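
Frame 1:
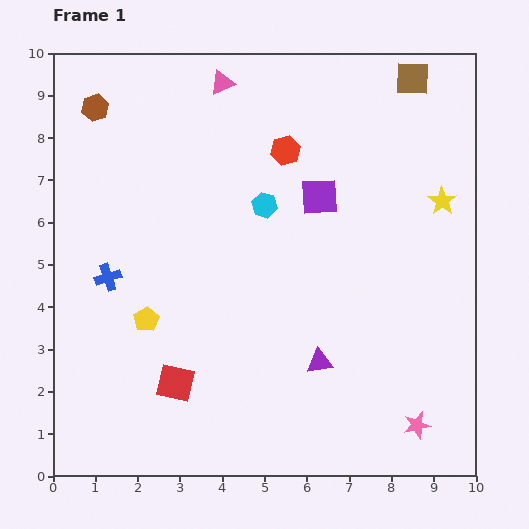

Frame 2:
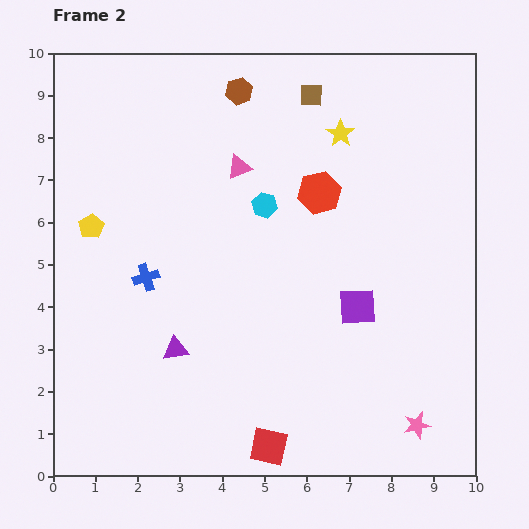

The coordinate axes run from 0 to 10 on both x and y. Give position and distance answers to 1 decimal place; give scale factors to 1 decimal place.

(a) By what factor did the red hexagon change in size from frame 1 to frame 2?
1.4×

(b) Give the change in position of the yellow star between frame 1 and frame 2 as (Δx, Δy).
(-2.4, 1.6)

The yellow star was at (9.2, 6.5) in frame 1 and (6.8, 8.1) in frame 2.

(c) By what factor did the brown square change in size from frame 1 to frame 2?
0.7×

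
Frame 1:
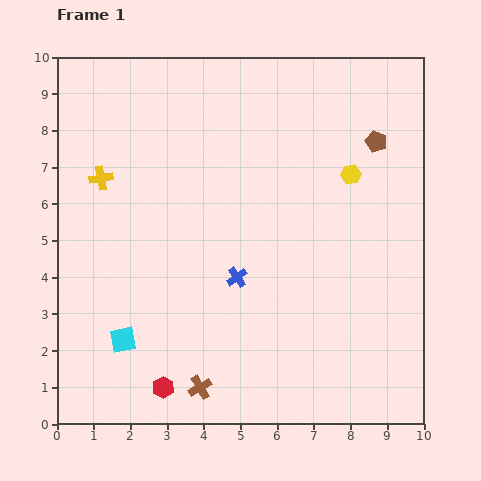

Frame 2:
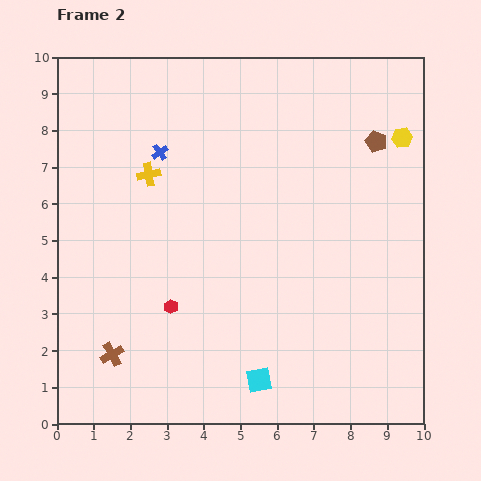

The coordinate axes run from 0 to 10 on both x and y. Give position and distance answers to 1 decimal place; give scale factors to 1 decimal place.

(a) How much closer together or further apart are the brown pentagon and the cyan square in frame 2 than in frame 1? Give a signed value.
-1.6

Distance in frame 1: 8.8. Distance in frame 2: 7.2.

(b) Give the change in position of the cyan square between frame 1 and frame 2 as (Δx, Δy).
(3.7, -1.1)

The cyan square was at (1.8, 2.3) in frame 1 and (5.5, 1.2) in frame 2.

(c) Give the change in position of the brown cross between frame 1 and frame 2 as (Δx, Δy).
(-2.4, 0.9)

The brown cross was at (3.9, 1.0) in frame 1 and (1.5, 1.9) in frame 2.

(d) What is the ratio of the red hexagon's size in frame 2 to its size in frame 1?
0.7×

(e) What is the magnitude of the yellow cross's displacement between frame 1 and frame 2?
1.3

The yellow cross moved from (1.2, 6.7) to (2.5, 6.8), a distance of √(1.3² + 0.1²) ≈ 1.3.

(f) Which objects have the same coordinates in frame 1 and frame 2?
the brown pentagon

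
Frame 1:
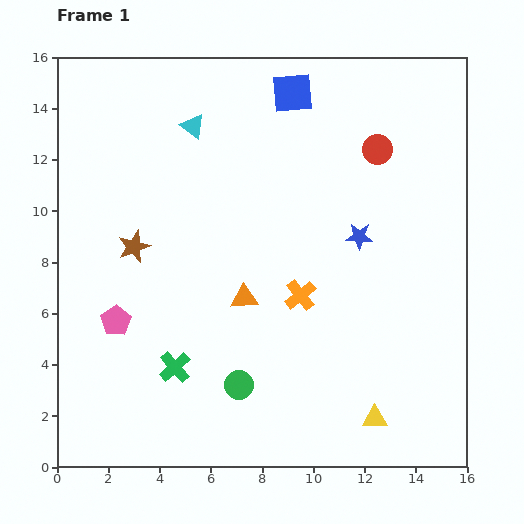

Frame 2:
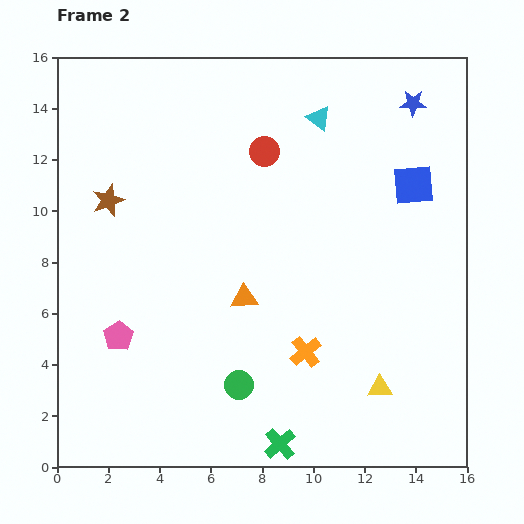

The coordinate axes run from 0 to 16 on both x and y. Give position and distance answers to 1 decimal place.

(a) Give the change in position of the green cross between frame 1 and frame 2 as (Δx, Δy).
(4.1, -3.0)

The green cross was at (4.6, 3.9) in frame 1 and (8.7, 0.9) in frame 2.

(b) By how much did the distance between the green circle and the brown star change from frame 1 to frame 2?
+2.0

Distance in frame 1: 6.8. Distance in frame 2: 8.8.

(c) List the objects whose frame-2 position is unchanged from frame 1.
the green circle, the orange triangle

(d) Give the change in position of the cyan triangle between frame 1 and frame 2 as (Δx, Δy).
(4.9, 0.3)

The cyan triangle was at (5.3, 13.3) in frame 1 and (10.2, 13.6) in frame 2.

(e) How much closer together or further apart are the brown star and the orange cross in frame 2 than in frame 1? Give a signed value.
+2.9

Distance in frame 1: 6.8. Distance in frame 2: 9.7.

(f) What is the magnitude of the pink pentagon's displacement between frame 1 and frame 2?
0.6

The pink pentagon moved from (2.3, 5.7) to (2.4, 5.1), a distance of √(0.1² + 0.6²) ≈ 0.6.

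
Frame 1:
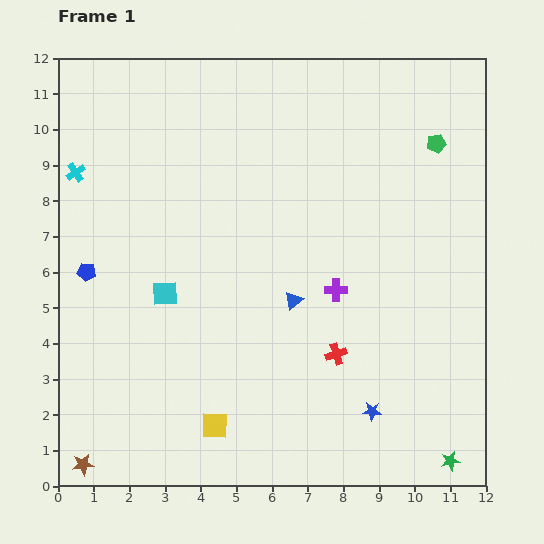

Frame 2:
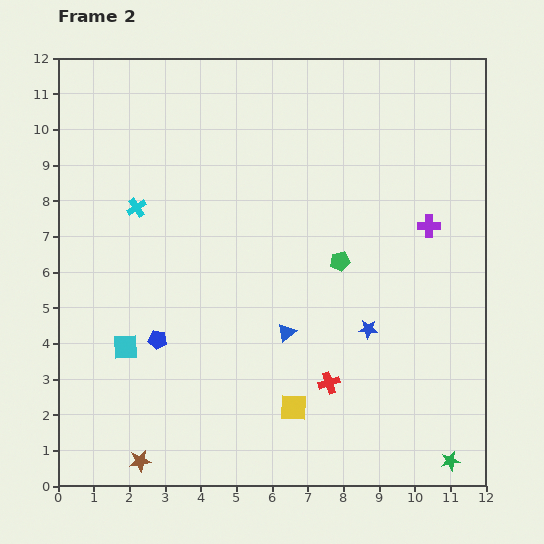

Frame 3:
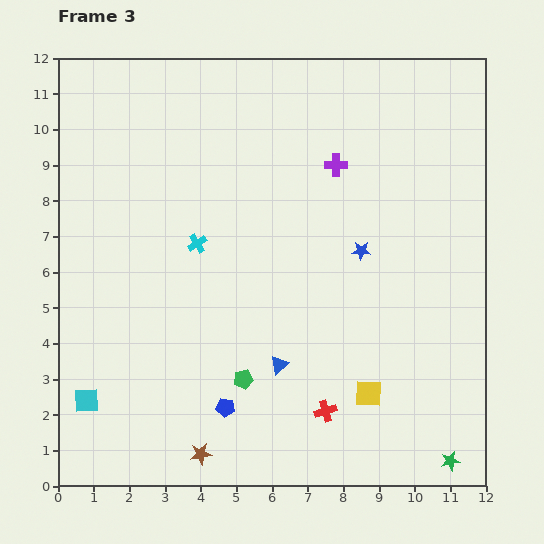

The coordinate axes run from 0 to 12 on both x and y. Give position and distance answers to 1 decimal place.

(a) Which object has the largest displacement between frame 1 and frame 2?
the green pentagon

(moved 4.3; next 3.2)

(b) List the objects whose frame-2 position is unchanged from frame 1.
the green star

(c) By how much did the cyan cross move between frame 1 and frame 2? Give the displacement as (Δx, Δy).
(1.7, -1.0)

The cyan cross was at (0.5, 8.8) in frame 1 and (2.2, 7.8) in frame 2.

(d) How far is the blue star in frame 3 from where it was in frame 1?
4.5

The blue star moved from (8.8, 2.1) to (8.5, 6.6), a distance of √(0.3² + 4.5²) ≈ 4.5.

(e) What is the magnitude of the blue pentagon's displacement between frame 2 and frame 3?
2.7

The blue pentagon moved from (2.8, 4.1) to (4.7, 2.2), a distance of √(1.9² + 1.9²) ≈ 2.7.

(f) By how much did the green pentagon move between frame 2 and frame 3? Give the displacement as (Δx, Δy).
(-2.7, -3.3)

The green pentagon was at (7.9, 6.3) in frame 2 and (5.2, 3.0) in frame 3.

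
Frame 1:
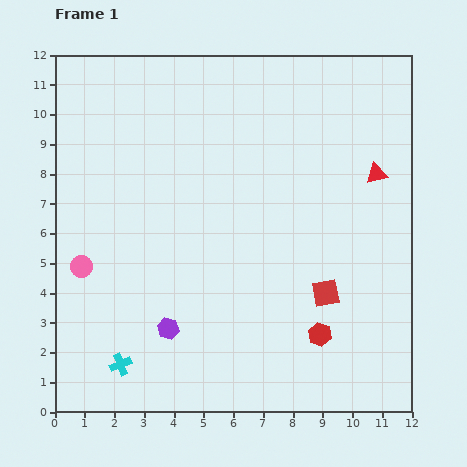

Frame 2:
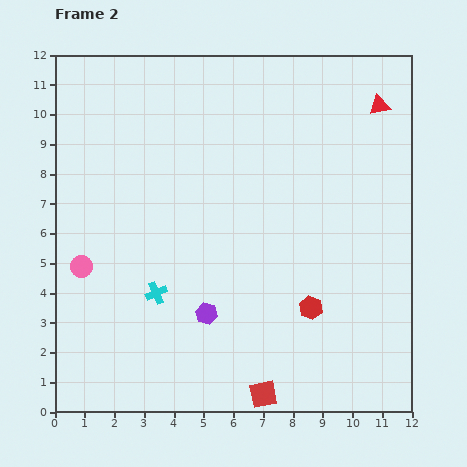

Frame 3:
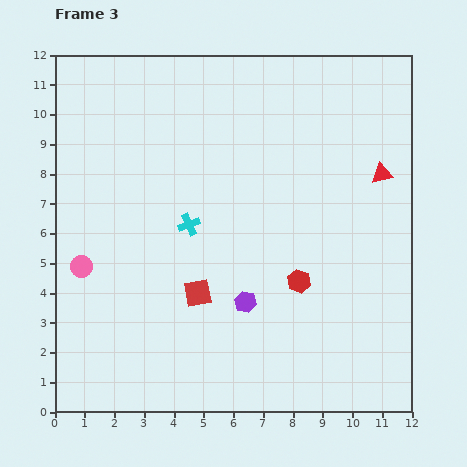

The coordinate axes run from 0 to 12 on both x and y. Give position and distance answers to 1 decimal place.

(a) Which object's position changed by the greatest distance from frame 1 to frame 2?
the red square

(moved 4.0; next 2.7)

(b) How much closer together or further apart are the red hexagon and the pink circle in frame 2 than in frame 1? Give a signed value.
-0.5

Distance in frame 1: 8.3. Distance in frame 2: 7.8.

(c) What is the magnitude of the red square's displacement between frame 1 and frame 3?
4.3

The red square moved from (9.1, 4.0) to (4.8, 4.0), a distance of √(4.3² + 0.0²) ≈ 4.3.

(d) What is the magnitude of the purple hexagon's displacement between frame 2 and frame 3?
1.4

The purple hexagon moved from (5.1, 3.3) to (6.4, 3.7), a distance of √(1.3² + 0.4²) ≈ 1.4.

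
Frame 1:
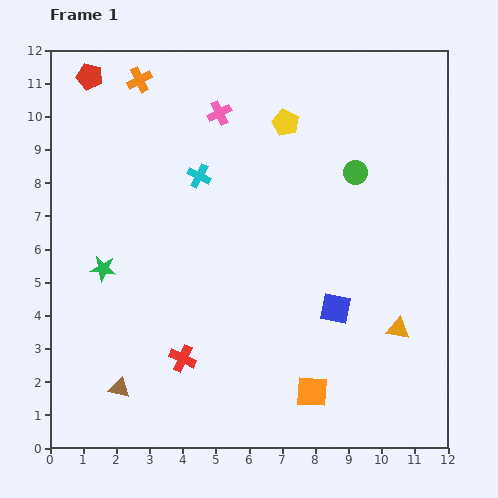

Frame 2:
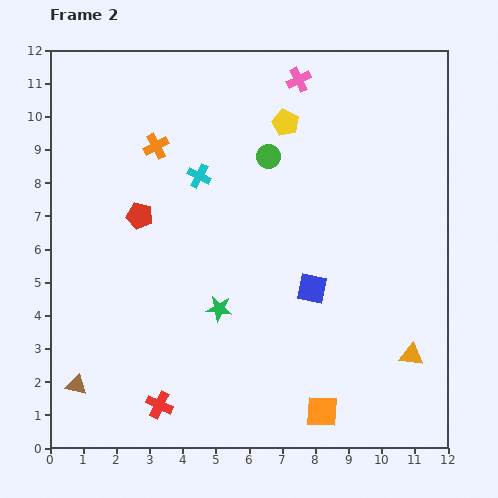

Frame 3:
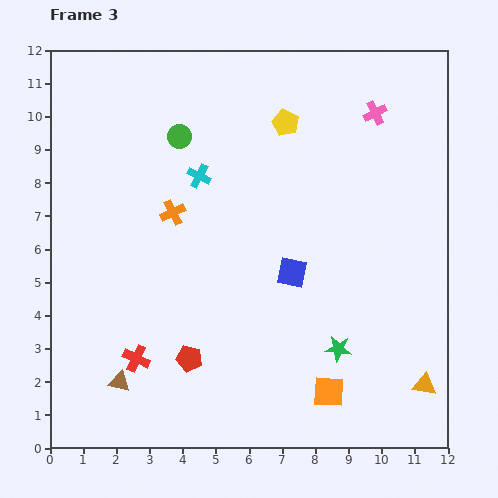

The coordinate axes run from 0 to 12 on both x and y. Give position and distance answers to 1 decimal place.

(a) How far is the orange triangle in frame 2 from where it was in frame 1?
0.9

The orange triangle moved from (10.5, 3.6) to (10.9, 2.8), a distance of √(0.4² + 0.8²) ≈ 0.9.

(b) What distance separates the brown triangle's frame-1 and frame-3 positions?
0.2

The brown triangle moved from (2.1, 1.8) to (2.1, 2.0), a distance of √(0.0² + 0.2²) ≈ 0.2.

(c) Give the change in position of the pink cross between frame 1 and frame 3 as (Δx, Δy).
(4.7, 0.0)

The pink cross was at (5.1, 10.1) in frame 1 and (9.8, 10.1) in frame 3.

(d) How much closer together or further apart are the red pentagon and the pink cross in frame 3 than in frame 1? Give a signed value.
+5.2

Distance in frame 1: 4.1. Distance in frame 3: 9.3.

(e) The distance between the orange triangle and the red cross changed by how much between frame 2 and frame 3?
+1.0

Distance in frame 2: 7.7. Distance in frame 3: 8.7.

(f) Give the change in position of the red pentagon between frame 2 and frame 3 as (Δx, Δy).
(1.5, -4.3)

The red pentagon was at (2.7, 7.0) in frame 2 and (4.2, 2.7) in frame 3.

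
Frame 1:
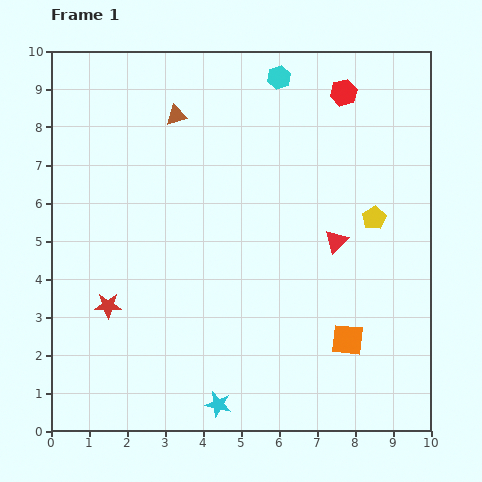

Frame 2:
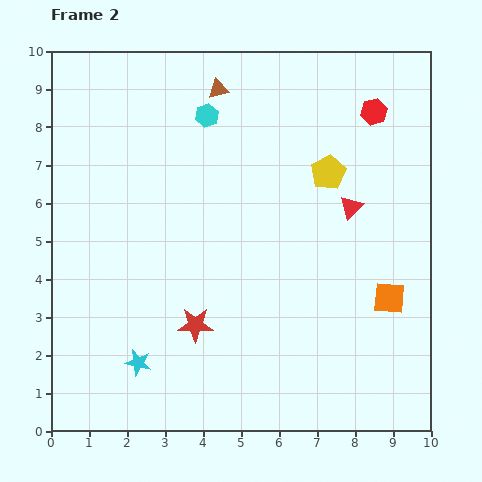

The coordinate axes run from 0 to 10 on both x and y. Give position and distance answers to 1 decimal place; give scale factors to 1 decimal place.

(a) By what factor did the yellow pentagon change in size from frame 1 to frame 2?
1.5×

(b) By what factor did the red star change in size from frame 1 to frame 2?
1.4×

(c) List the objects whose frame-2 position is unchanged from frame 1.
none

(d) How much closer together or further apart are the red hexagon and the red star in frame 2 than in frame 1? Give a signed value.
-1.1

Distance in frame 1: 8.4. Distance in frame 2: 7.3.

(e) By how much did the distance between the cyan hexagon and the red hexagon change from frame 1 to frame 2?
+2.7

Distance in frame 1: 1.7. Distance in frame 2: 4.4.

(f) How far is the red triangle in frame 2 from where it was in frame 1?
1.0

The red triangle moved from (7.5, 5.0) to (7.9, 5.9), a distance of √(0.4² + 0.9²) ≈ 1.0.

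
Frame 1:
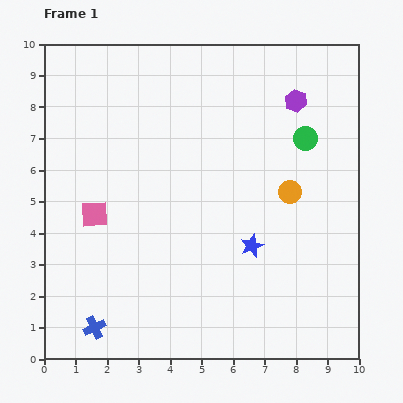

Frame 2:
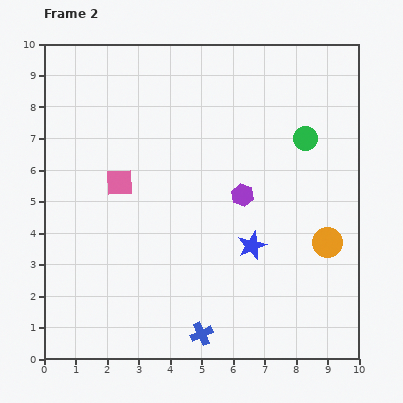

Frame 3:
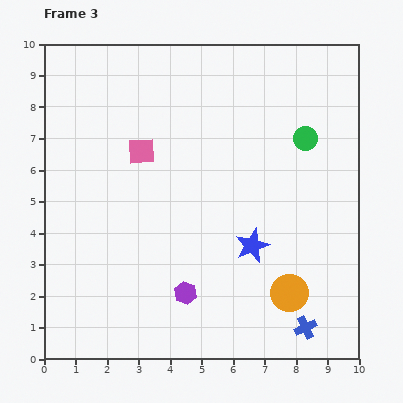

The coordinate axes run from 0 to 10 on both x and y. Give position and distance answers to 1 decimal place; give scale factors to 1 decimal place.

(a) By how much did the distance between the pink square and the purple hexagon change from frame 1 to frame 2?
-3.4

Distance in frame 1: 7.3. Distance in frame 2: 3.9.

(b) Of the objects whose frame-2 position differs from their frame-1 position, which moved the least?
the pink square

(moved 1.3)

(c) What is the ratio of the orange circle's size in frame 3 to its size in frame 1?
1.7×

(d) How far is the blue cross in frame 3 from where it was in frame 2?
3.3

The blue cross moved from (5.0, 0.8) to (8.3, 1.0), a distance of √(3.3² + 0.2²) ≈ 3.3.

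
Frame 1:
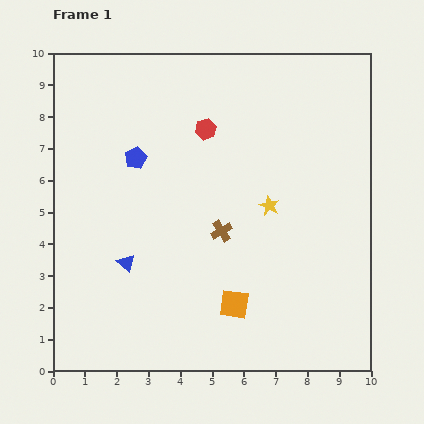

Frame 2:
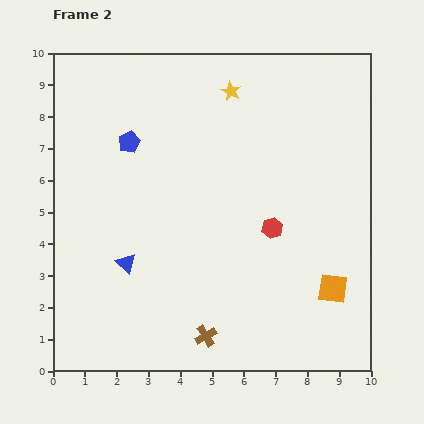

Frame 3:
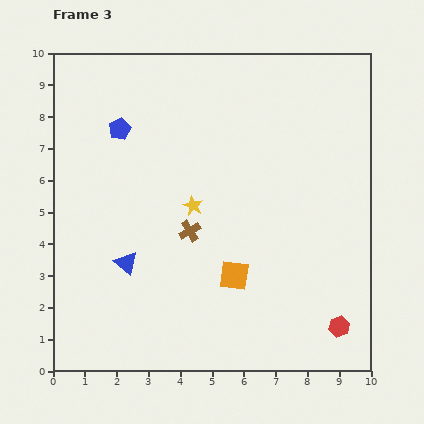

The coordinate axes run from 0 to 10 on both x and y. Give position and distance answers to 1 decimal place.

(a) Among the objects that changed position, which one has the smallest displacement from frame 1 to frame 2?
the blue pentagon

(moved 0.5)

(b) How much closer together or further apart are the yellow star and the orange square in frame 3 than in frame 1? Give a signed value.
-0.7

Distance in frame 1: 3.3. Distance in frame 3: 2.6.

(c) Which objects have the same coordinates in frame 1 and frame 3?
the blue triangle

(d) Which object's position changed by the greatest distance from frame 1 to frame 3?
the red hexagon

(moved 7.5; next 2.4)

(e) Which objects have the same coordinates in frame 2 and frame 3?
the blue triangle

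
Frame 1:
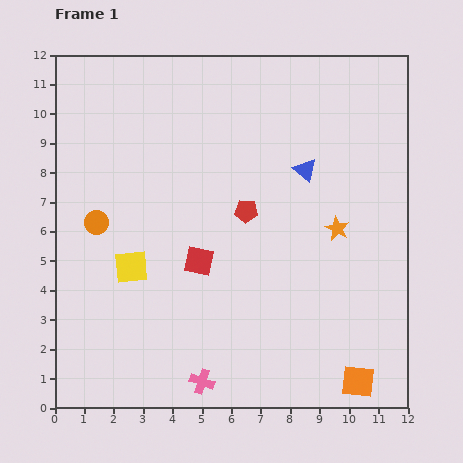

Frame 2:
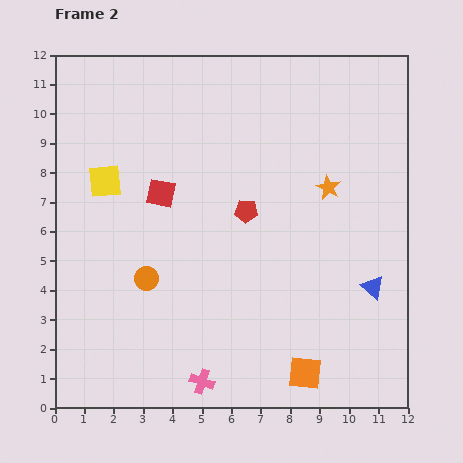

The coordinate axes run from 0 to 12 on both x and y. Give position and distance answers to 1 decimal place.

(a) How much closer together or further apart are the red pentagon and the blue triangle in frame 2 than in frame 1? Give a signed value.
+2.6

Distance in frame 1: 2.4. Distance in frame 2: 5.0.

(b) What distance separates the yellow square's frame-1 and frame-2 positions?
3.0

The yellow square moved from (2.6, 4.8) to (1.7, 7.7), a distance of √(0.9² + 2.9²) ≈ 3.0.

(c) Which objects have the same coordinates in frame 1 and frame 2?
the red pentagon, the pink cross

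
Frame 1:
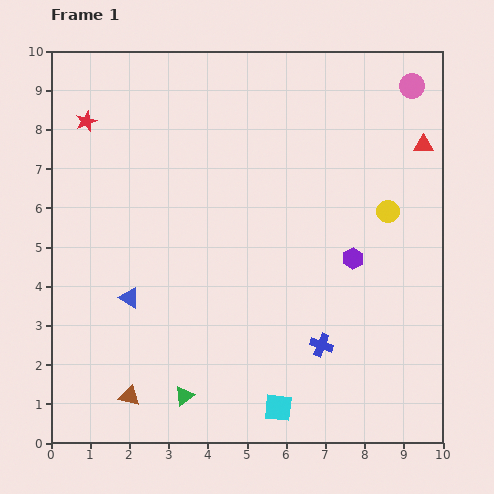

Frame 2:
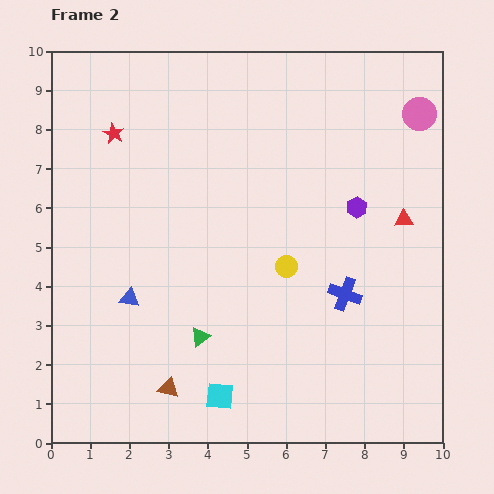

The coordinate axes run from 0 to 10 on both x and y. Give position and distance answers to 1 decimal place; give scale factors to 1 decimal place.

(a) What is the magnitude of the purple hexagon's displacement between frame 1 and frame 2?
1.3

The purple hexagon moved from (7.7, 4.7) to (7.8, 6.0), a distance of √(0.1² + 1.3²) ≈ 1.3.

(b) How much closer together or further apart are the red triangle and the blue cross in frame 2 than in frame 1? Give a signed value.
-3.3

Distance in frame 1: 5.7. Distance in frame 2: 2.4.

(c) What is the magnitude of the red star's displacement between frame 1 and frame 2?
0.8

The red star moved from (0.9, 8.2) to (1.6, 7.9), a distance of √(0.7² + 0.3²) ≈ 0.8.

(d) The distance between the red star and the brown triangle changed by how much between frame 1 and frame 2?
-0.5

Distance in frame 1: 7.1. Distance in frame 2: 6.6.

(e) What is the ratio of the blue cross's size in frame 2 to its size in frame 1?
1.5×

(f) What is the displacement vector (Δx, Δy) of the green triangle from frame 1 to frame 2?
(0.4, 1.5)

The green triangle was at (3.4, 1.2) in frame 1 and (3.8, 2.7) in frame 2.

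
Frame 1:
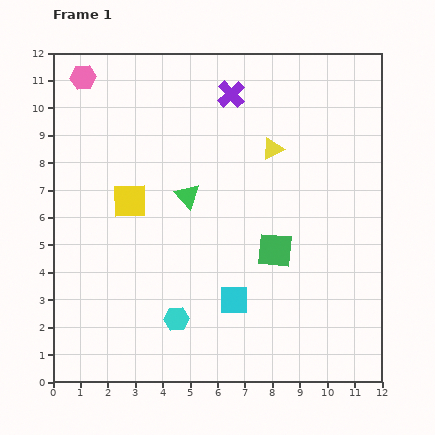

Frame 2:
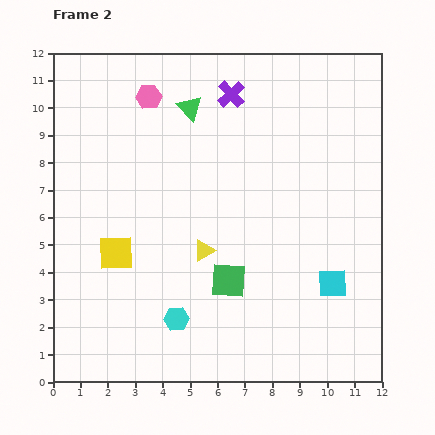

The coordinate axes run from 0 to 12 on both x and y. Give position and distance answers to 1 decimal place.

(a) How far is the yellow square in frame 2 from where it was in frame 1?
2.0

The yellow square moved from (2.8, 6.6) to (2.3, 4.7), a distance of √(0.5² + 1.9²) ≈ 2.0.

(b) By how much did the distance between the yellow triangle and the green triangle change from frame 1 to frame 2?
+1.7

Distance in frame 1: 3.5. Distance in frame 2: 5.2.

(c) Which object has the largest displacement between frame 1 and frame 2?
the yellow triangle

(moved 4.5; next 3.6)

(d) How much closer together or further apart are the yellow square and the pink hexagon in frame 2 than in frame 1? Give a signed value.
+1.0

Distance in frame 1: 4.8. Distance in frame 2: 5.8.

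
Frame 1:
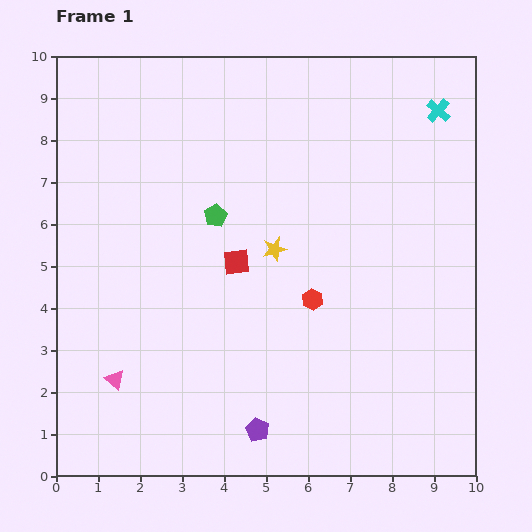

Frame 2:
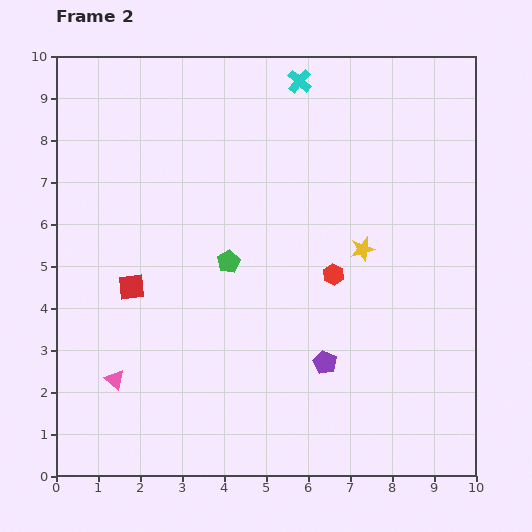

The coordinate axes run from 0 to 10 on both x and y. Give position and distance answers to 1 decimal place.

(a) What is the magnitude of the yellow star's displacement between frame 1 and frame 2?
2.1

The yellow star moved from (5.2, 5.4) to (7.3, 5.4), a distance of √(2.1² + 0.0²) ≈ 2.1.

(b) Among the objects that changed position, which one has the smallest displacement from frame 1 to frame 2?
the red hexagon

(moved 0.8)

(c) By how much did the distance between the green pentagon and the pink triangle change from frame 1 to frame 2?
-0.7

Distance in frame 1: 4.6. Distance in frame 2: 3.9.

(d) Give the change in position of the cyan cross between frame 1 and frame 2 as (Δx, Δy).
(-3.3, 0.7)

The cyan cross was at (9.1, 8.7) in frame 1 and (5.8, 9.4) in frame 2.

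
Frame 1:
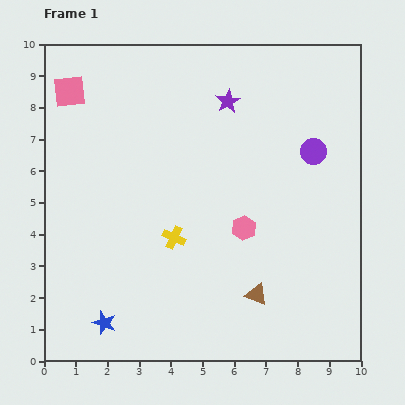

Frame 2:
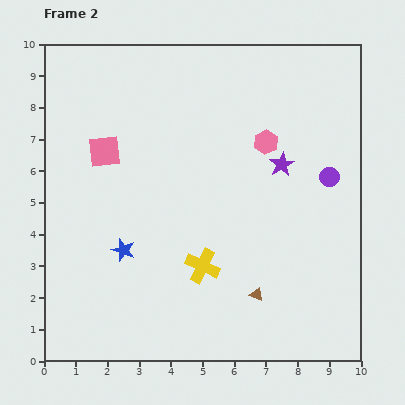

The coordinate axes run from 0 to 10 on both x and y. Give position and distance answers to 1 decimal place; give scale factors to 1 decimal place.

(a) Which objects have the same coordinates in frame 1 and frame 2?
the brown triangle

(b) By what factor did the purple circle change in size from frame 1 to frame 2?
0.7×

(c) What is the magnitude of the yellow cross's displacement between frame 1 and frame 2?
1.3

The yellow cross moved from (4.1, 3.9) to (5.0, 3.0), a distance of √(0.9² + 0.9²) ≈ 1.3.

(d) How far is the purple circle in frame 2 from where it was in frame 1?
0.9

The purple circle moved from (8.5, 6.6) to (9.0, 5.8), a distance of √(0.5² + 0.8²) ≈ 0.9.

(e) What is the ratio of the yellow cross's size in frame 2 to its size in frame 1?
1.5×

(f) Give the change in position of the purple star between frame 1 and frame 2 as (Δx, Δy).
(1.7, -2.0)

The purple star was at (5.8, 8.2) in frame 1 and (7.5, 6.2) in frame 2.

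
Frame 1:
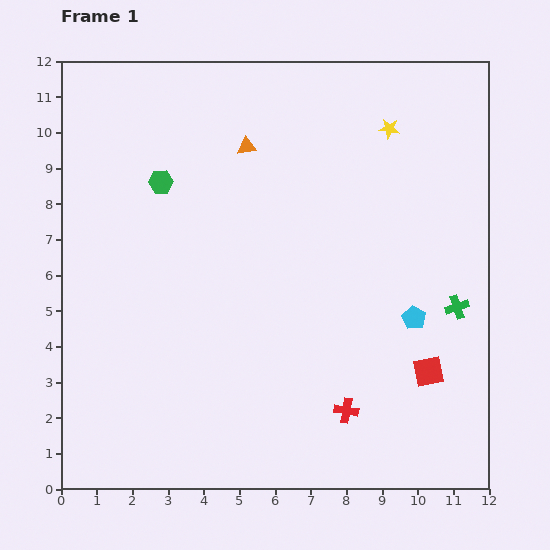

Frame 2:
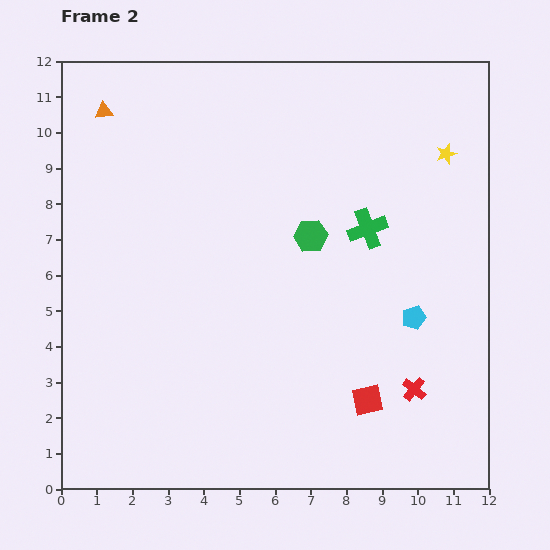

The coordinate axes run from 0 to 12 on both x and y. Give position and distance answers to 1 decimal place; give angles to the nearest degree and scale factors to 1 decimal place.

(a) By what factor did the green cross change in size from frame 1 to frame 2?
1.7×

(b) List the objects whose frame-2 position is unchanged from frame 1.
the cyan pentagon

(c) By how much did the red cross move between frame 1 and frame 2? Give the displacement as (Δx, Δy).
(1.9, 0.6)

The red cross was at (8.0, 2.2) in frame 1 and (9.9, 2.8) in frame 2.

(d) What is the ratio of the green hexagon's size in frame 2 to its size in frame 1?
1.4×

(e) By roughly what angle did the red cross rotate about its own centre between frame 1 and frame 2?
30° clockwise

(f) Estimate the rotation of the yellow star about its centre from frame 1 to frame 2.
26° counter-clockwise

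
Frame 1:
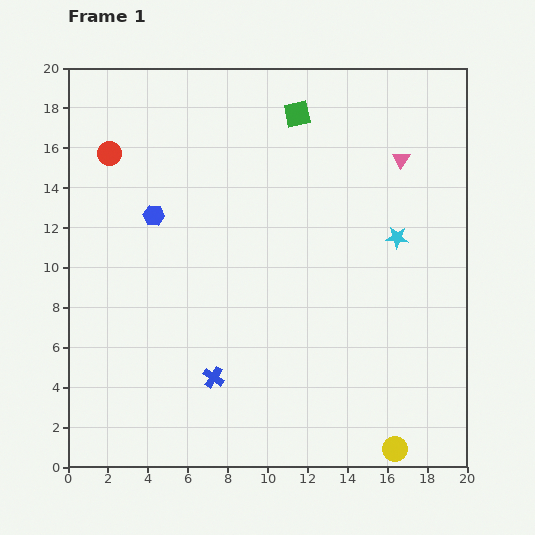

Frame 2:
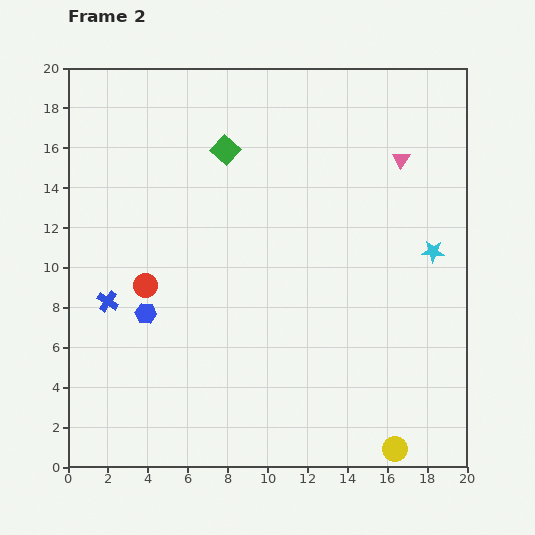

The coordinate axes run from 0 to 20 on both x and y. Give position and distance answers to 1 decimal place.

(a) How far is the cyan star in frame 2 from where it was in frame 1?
1.9

The cyan star moved from (16.5, 11.5) to (18.3, 10.8), a distance of √(1.8² + 0.7²) ≈ 1.9.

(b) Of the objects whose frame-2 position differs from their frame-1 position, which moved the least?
the cyan star

(moved 1.9)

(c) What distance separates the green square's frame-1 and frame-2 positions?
4.0

The green square moved from (11.5, 17.7) to (7.9, 15.9), a distance of √(3.6² + 1.8²) ≈ 4.0.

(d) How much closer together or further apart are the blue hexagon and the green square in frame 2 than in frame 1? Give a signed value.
+0.3

Distance in frame 1: 8.8. Distance in frame 2: 9.1.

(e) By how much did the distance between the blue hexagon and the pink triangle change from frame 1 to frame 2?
+2.2

Distance in frame 1: 12.7. Distance in frame 2: 14.9.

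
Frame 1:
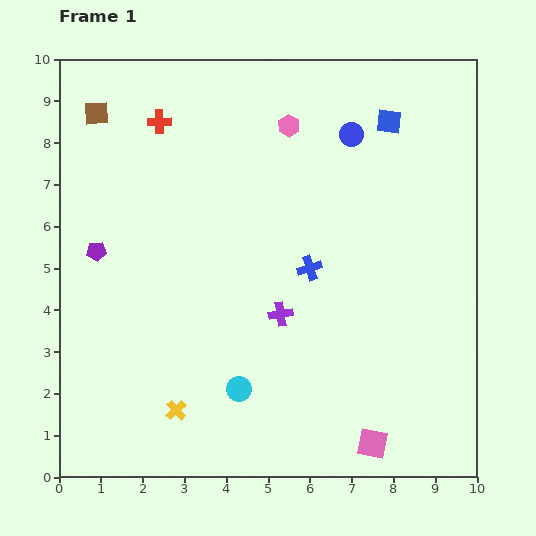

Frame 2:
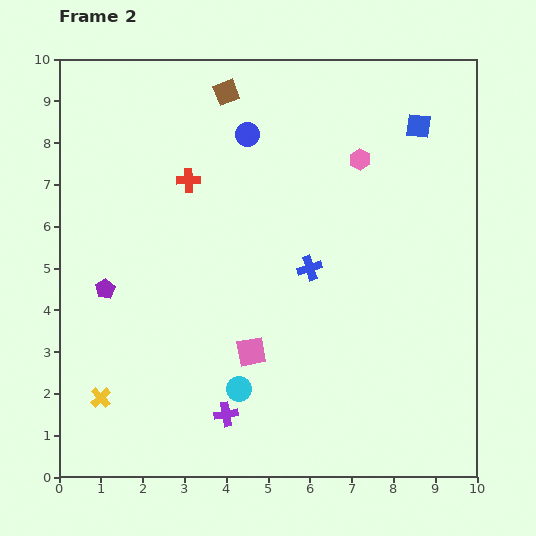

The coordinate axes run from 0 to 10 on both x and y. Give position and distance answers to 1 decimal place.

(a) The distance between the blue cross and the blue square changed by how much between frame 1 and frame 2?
+0.3

Distance in frame 1: 4.0. Distance in frame 2: 4.3.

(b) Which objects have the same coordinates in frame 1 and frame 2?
the cyan circle, the blue cross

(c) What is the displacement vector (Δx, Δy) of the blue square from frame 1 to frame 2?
(0.7, -0.1)

The blue square was at (7.9, 8.5) in frame 1 and (8.6, 8.4) in frame 2.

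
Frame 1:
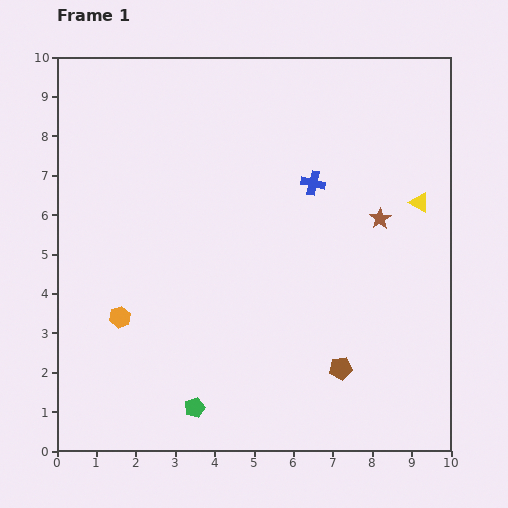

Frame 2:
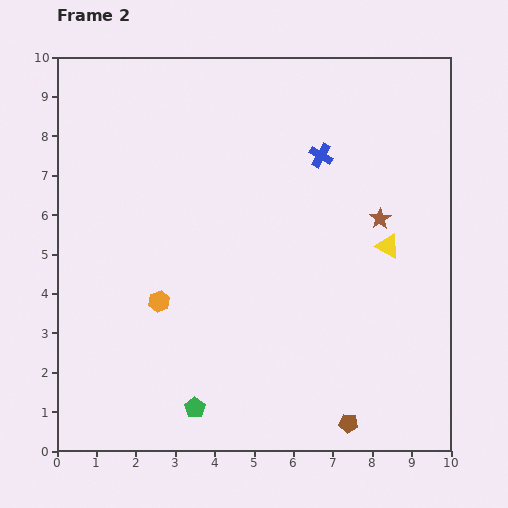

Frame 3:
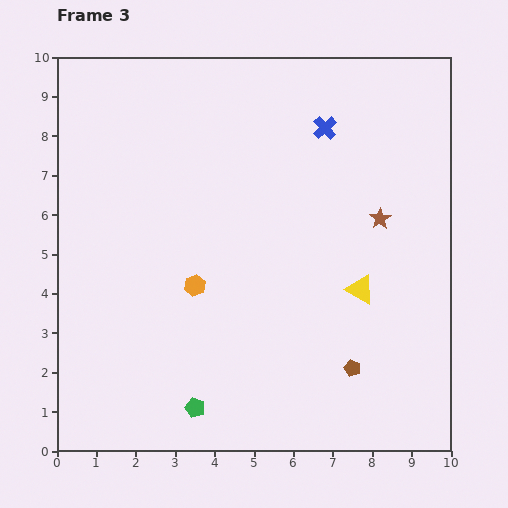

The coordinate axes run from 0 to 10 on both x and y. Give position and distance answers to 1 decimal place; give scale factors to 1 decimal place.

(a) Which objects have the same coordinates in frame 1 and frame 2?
the brown star, the green pentagon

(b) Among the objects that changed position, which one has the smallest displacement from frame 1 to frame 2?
the blue cross

(moved 0.7)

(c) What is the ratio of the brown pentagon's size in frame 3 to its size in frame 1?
0.7×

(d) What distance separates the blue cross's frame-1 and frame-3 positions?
1.4

The blue cross moved from (6.5, 6.8) to (6.8, 8.2), a distance of √(0.3² + 1.4²) ≈ 1.4.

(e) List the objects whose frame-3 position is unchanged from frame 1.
the brown star, the green pentagon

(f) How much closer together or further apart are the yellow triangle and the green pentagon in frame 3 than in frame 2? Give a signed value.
-1.2

Distance in frame 2: 6.4. Distance in frame 3: 5.2.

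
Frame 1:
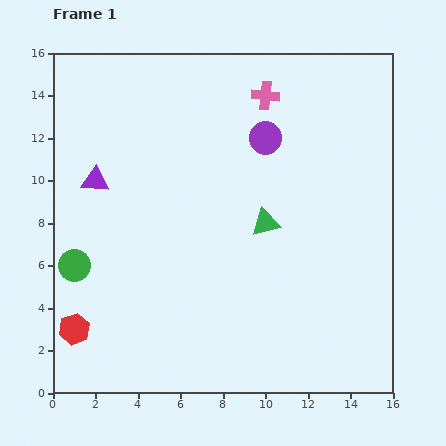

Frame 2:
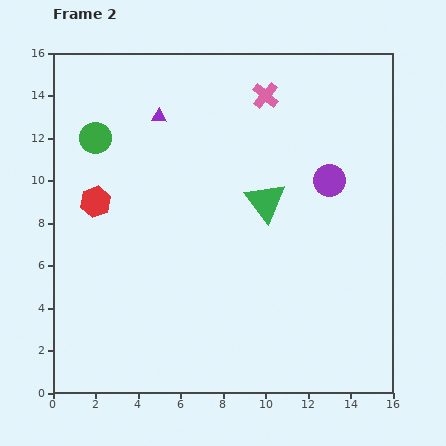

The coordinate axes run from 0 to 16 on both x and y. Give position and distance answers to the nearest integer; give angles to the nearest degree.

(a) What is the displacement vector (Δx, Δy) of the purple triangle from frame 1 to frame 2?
(3, 3)

The purple triangle was at (2, 10) in frame 1 and (5, 13) in frame 2.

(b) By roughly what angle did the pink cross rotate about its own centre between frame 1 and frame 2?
35° clockwise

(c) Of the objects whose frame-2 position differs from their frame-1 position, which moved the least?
the green triangle

(moved 1)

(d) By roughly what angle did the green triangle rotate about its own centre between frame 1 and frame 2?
55° counter-clockwise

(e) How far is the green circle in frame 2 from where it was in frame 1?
6

The green circle moved from (1, 6) to (2, 12), a distance of √(1² + 6²) ≈ 6.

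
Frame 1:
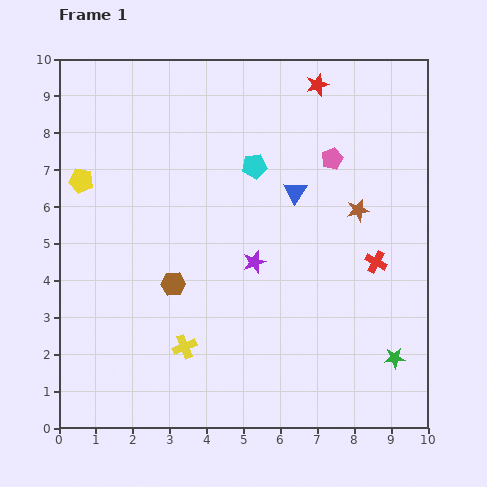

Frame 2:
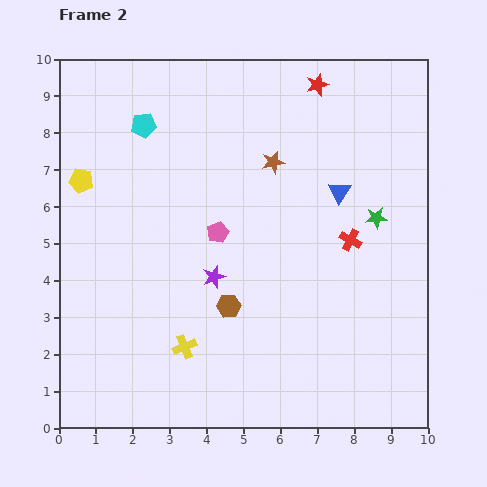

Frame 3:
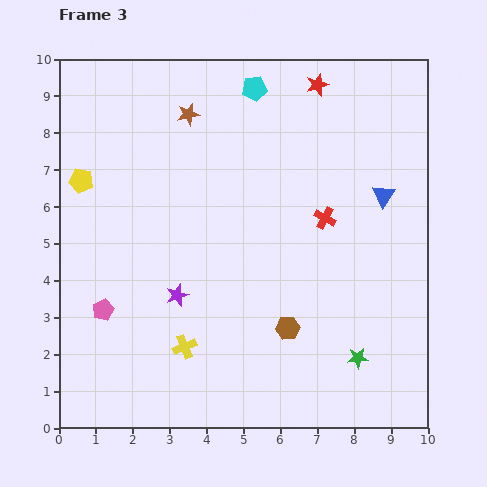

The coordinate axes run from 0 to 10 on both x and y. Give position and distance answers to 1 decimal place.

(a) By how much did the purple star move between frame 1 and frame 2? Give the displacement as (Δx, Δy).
(-1.1, -0.4)

The purple star was at (5.3, 4.5) in frame 1 and (4.2, 4.1) in frame 2.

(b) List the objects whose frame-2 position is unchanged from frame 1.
the yellow cross, the yellow pentagon, the red star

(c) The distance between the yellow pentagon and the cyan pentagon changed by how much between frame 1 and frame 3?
+0.6

Distance in frame 1: 4.7. Distance in frame 3: 5.3.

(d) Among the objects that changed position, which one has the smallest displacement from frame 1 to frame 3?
the green star

(moved 1.0)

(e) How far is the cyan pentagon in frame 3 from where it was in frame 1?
2.1

The cyan pentagon moved from (5.3, 7.1) to (5.3, 9.2), a distance of √(0.0² + 2.1²) ≈ 2.1.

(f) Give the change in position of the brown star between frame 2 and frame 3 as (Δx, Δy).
(-2.3, 1.3)

The brown star was at (5.8, 7.2) in frame 2 and (3.5, 8.5) in frame 3.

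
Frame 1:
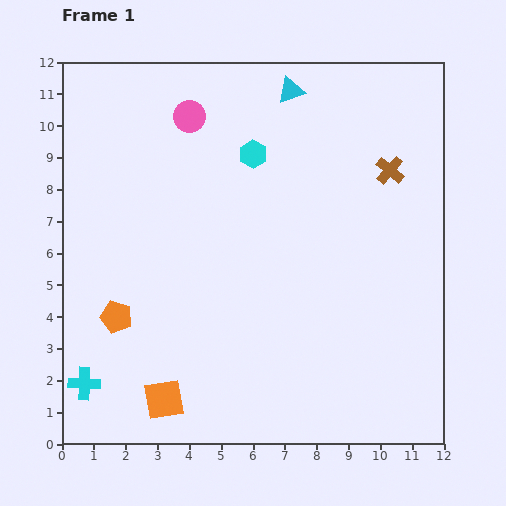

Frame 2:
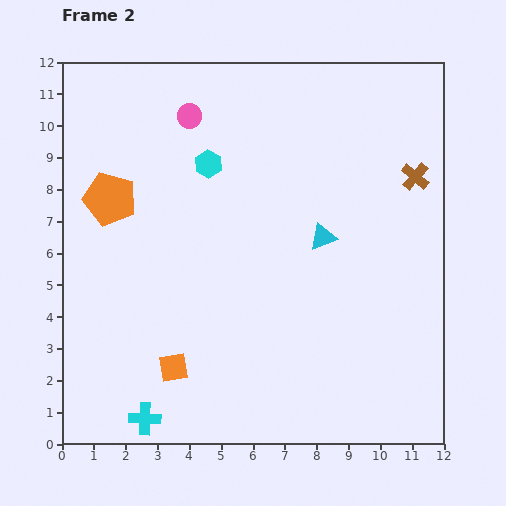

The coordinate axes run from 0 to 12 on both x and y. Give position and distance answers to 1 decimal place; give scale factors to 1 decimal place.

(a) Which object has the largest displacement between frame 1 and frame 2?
the cyan triangle

(moved 4.7; next 3.7)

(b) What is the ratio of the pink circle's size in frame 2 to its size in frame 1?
0.8×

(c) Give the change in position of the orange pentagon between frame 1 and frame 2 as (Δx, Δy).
(-0.2, 3.7)

The orange pentagon was at (1.7, 4.0) in frame 1 and (1.5, 7.7) in frame 2.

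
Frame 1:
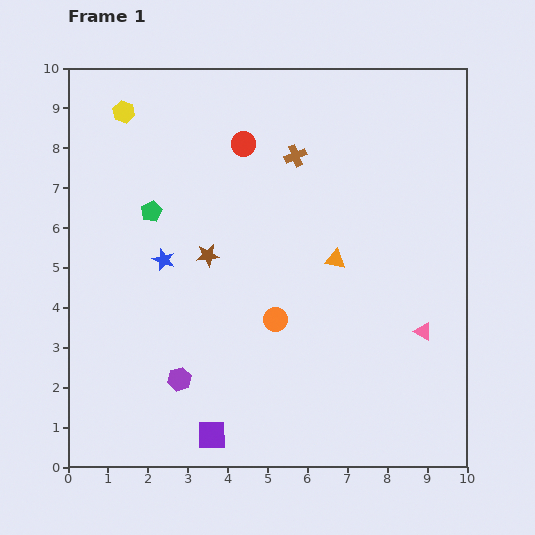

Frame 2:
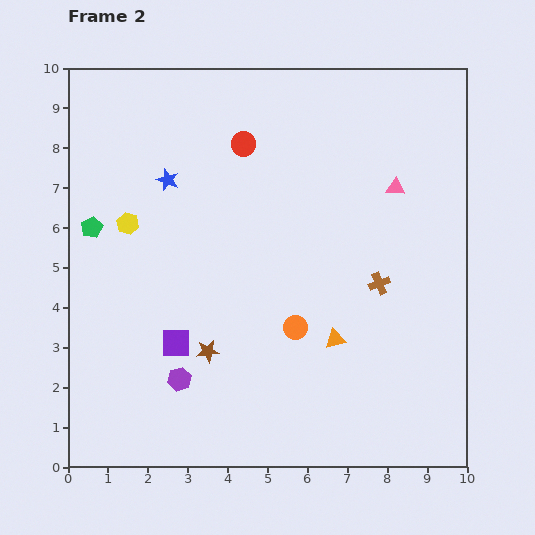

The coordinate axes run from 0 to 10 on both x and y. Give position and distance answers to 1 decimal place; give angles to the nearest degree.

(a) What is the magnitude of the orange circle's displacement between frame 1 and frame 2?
0.5

The orange circle moved from (5.2, 3.7) to (5.7, 3.5), a distance of √(0.5² + 0.2²) ≈ 0.5.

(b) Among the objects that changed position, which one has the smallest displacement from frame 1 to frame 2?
the orange circle

(moved 0.5)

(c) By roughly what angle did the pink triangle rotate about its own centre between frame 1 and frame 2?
27° counter-clockwise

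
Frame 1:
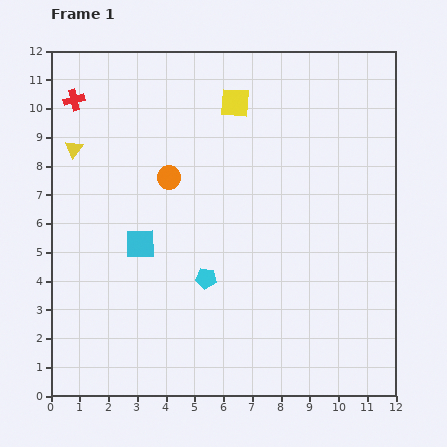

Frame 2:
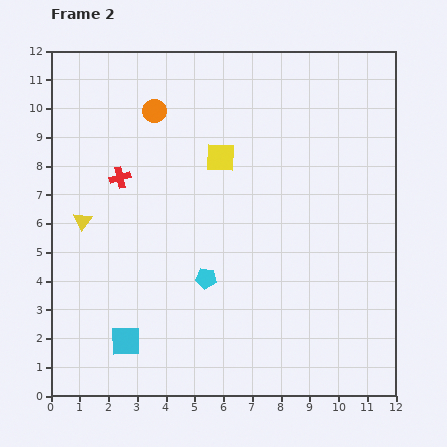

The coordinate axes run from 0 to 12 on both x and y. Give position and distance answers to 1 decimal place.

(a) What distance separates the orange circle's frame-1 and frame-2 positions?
2.4

The orange circle moved from (4.1, 7.6) to (3.6, 9.9), a distance of √(0.5² + 2.3²) ≈ 2.4.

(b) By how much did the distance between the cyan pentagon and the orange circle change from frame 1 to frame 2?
+2.4

Distance in frame 1: 3.7. Distance in frame 2: 6.1.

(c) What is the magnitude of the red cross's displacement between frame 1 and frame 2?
3.1

The red cross moved from (0.8, 10.3) to (2.4, 7.6), a distance of √(1.6² + 2.7²) ≈ 3.1.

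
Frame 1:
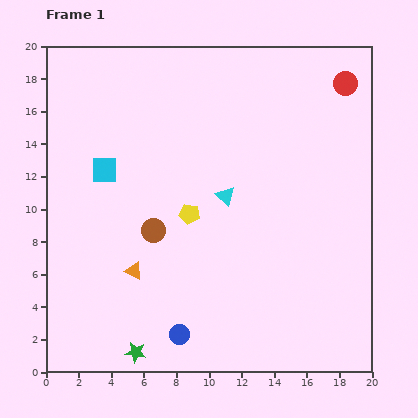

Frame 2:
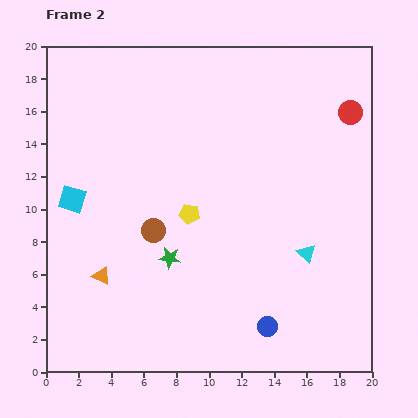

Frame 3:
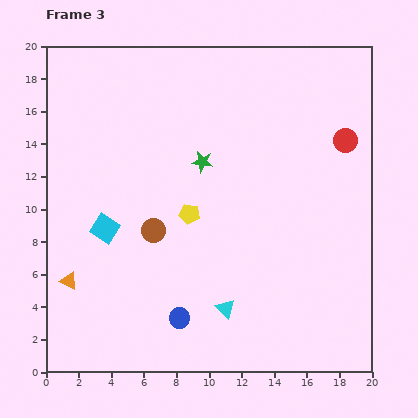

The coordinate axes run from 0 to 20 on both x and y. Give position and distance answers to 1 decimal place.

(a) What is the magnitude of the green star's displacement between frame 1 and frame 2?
6.2

The green star moved from (5.5, 1.2) to (7.6, 7.0), a distance of √(2.1² + 5.8²) ≈ 6.2.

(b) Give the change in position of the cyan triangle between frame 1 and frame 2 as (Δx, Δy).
(5.0, -3.5)

The cyan triangle was at (11.0, 10.8) in frame 1 and (16.0, 7.3) in frame 2.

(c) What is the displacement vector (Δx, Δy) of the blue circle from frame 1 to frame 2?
(5.4, 0.5)

The blue circle was at (8.2, 2.3) in frame 1 and (13.6, 2.8) in frame 2.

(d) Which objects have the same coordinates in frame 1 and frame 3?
the yellow pentagon, the brown circle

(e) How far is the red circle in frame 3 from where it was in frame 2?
1.7

The red circle moved from (18.7, 15.9) to (18.4, 14.2), a distance of √(0.3² + 1.7²) ≈ 1.7.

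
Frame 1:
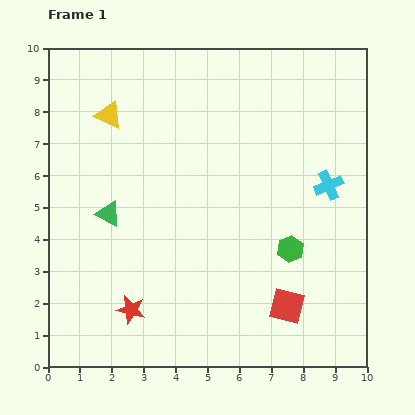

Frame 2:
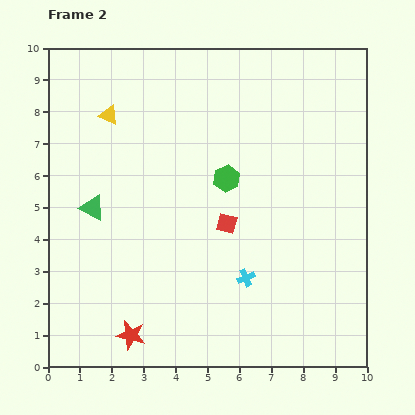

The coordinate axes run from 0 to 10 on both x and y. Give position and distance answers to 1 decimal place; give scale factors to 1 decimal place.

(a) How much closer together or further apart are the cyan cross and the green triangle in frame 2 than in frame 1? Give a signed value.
-1.7

Distance in frame 1: 7.0. Distance in frame 2: 5.3.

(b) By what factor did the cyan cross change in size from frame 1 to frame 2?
0.6×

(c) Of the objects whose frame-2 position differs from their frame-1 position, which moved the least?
the green triangle

(moved 0.5)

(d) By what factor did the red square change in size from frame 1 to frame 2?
0.6×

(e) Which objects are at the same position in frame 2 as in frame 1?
the yellow triangle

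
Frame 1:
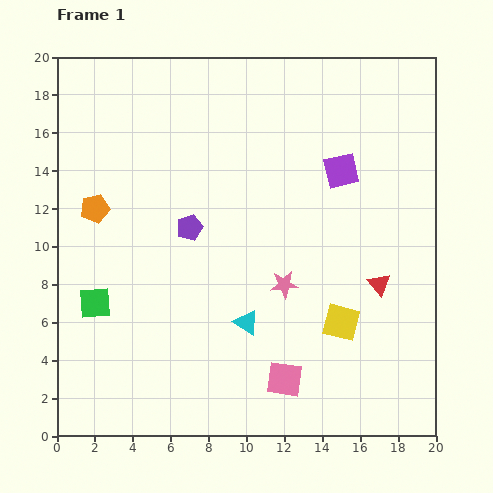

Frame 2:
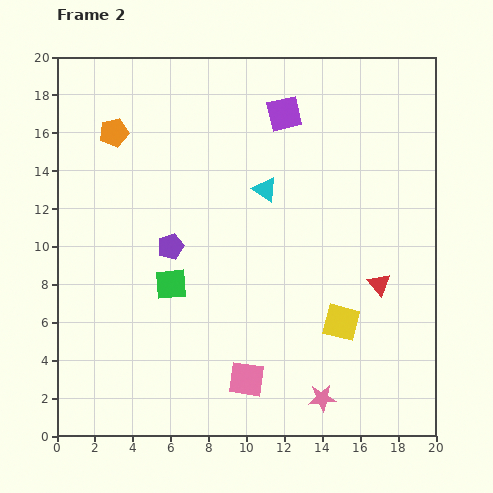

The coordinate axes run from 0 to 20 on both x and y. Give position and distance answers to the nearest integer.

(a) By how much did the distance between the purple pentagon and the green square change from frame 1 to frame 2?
-4

Distance in frame 1: 6. Distance in frame 2: 2.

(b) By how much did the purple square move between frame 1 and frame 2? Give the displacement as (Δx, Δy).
(-3, 3)

The purple square was at (15, 14) in frame 1 and (12, 17) in frame 2.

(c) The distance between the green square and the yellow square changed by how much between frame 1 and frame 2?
-4

Distance in frame 1: 13. Distance in frame 2: 9.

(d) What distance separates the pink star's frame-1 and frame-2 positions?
6

The pink star moved from (12, 8) to (14, 2), a distance of √(2² + 6²) ≈ 6.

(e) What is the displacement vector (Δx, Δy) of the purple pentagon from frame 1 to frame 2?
(-1, -1)

The purple pentagon was at (7, 11) in frame 1 and (6, 10) in frame 2.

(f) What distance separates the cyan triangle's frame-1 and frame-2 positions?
7

The cyan triangle moved from (10, 6) to (11, 13), a distance of √(1² + 7²) ≈ 7.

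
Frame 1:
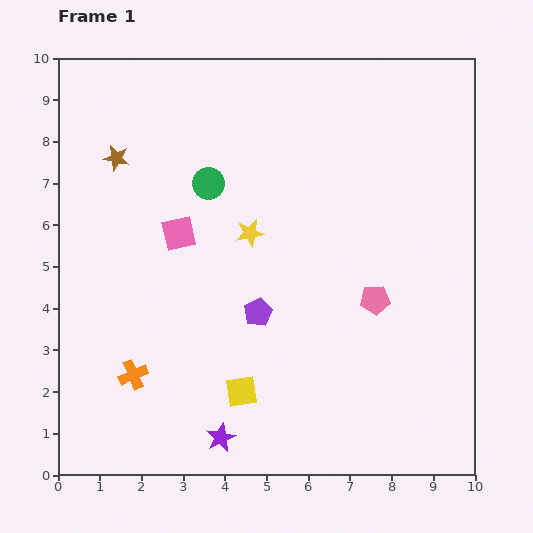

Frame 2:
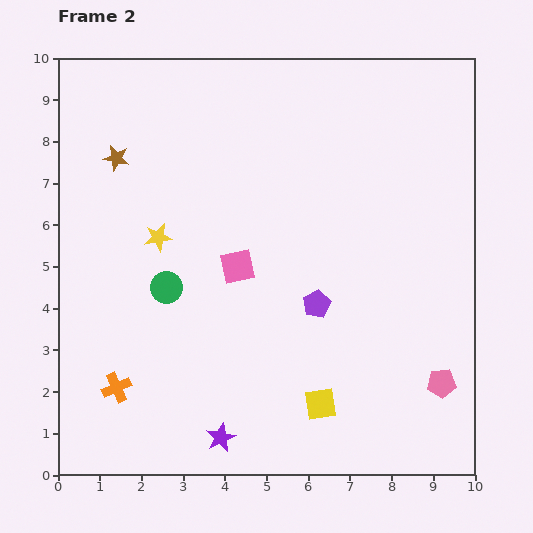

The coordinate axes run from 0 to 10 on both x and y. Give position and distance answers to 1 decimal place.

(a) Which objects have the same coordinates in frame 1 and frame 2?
the brown star, the purple star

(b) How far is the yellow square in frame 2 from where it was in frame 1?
1.9

The yellow square moved from (4.4, 2.0) to (6.3, 1.7), a distance of √(1.9² + 0.3²) ≈ 1.9.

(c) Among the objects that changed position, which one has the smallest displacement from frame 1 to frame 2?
the orange cross

(moved 0.5)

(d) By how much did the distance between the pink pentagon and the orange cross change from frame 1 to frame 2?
+1.7

Distance in frame 1: 6.1. Distance in frame 2: 7.8.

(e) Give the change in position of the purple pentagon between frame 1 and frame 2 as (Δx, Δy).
(1.4, 0.2)

The purple pentagon was at (4.8, 3.9) in frame 1 and (6.2, 4.1) in frame 2.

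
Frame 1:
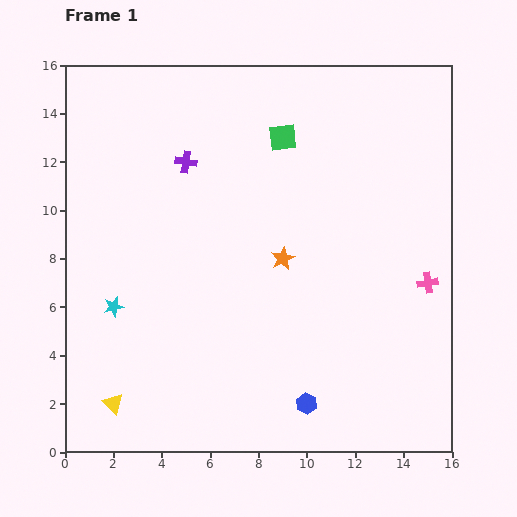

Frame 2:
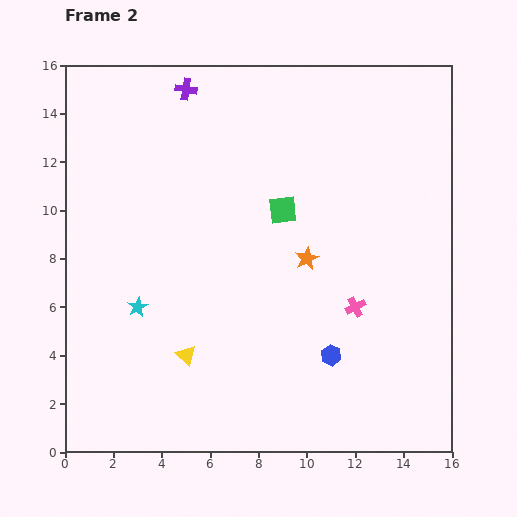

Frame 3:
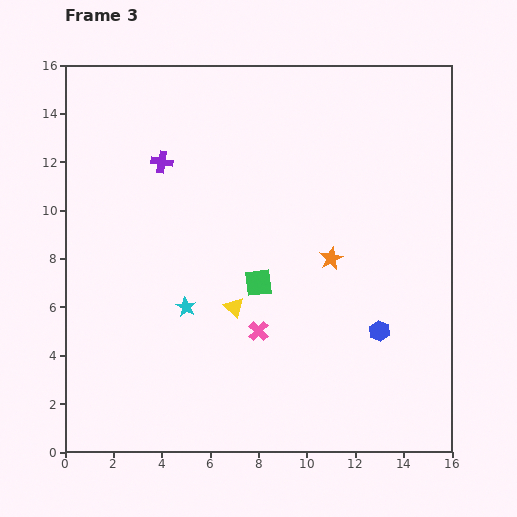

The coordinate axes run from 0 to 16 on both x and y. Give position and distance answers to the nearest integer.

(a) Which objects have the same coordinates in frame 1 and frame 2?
none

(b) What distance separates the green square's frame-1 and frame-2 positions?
3

The green square moved from (9, 13) to (9, 10), a distance of √(0² + 3²) ≈ 3.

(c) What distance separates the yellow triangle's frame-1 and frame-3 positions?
6

The yellow triangle moved from (2, 2) to (7, 6), a distance of √(5² + 4²) ≈ 6.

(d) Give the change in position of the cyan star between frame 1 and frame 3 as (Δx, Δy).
(3, 0)

The cyan star was at (2, 6) in frame 1 and (5, 6) in frame 3.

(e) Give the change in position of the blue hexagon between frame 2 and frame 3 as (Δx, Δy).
(2, 1)

The blue hexagon was at (11, 4) in frame 2 and (13, 5) in frame 3.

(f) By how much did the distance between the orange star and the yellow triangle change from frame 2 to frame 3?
-2

Distance in frame 2: 6. Distance in frame 3: 4.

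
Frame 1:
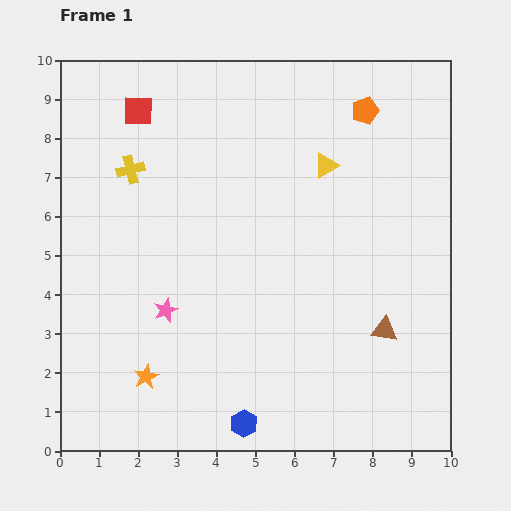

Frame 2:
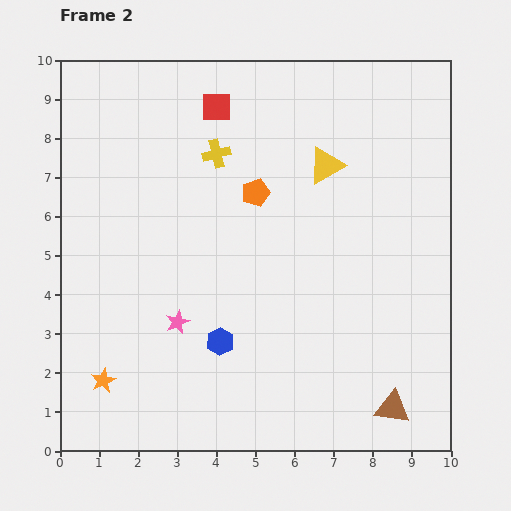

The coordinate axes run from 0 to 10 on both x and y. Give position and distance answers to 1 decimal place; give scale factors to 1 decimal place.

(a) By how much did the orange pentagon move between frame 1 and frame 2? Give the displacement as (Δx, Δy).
(-2.8, -2.1)

The orange pentagon was at (7.8, 8.7) in frame 1 and (5.0, 6.6) in frame 2.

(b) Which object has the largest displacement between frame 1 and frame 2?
the orange pentagon

(moved 3.5; next 2.2)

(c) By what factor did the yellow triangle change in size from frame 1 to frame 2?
1.5×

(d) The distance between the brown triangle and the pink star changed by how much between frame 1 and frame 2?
+0.3

Distance in frame 1: 5.6. Distance in frame 2: 5.9.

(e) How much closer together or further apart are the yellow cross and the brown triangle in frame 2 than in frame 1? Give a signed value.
+0.2

Distance in frame 1: 7.7. Distance in frame 2: 7.9.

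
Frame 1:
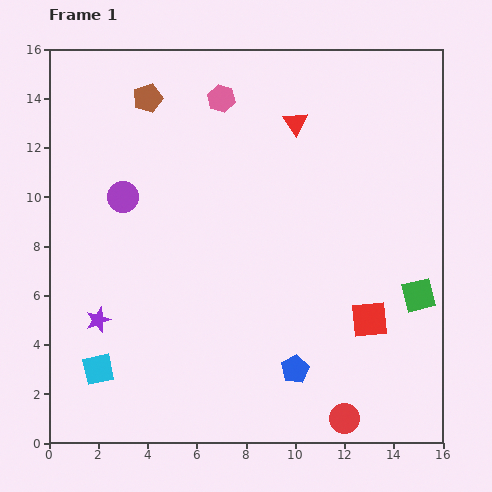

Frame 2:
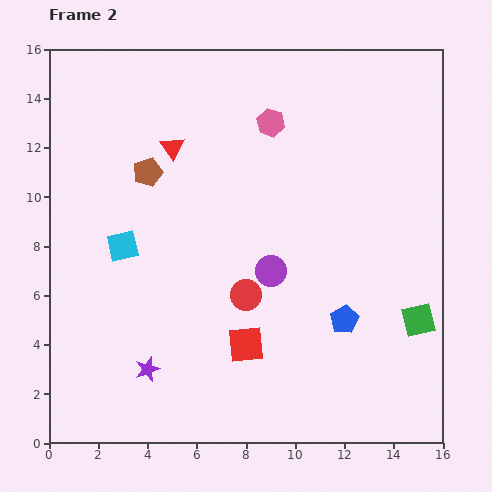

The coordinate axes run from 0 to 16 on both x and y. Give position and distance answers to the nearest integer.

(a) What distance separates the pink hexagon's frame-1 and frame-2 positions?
2

The pink hexagon moved from (7, 14) to (9, 13), a distance of √(2² + 1²) ≈ 2.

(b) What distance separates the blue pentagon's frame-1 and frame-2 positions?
3

The blue pentagon moved from (10, 3) to (12, 5), a distance of √(2² + 2²) ≈ 3.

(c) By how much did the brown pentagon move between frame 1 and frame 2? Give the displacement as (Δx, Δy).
(0, -3)

The brown pentagon was at (4, 14) in frame 1 and (4, 11) in frame 2.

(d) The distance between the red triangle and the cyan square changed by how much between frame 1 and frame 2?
-9

Distance in frame 1: 13. Distance in frame 2: 4.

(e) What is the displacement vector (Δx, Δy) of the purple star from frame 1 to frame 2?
(2, -2)

The purple star was at (2, 5) in frame 1 and (4, 3) in frame 2.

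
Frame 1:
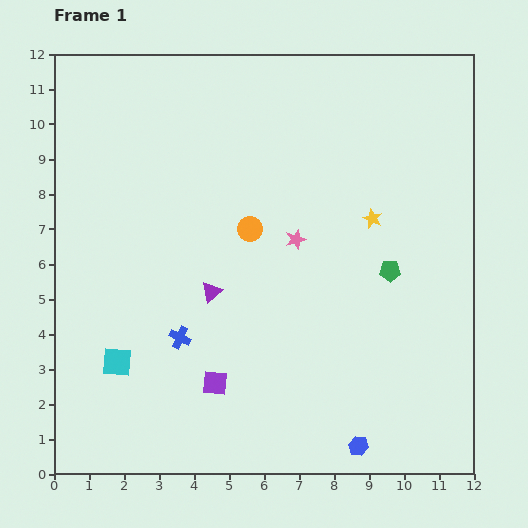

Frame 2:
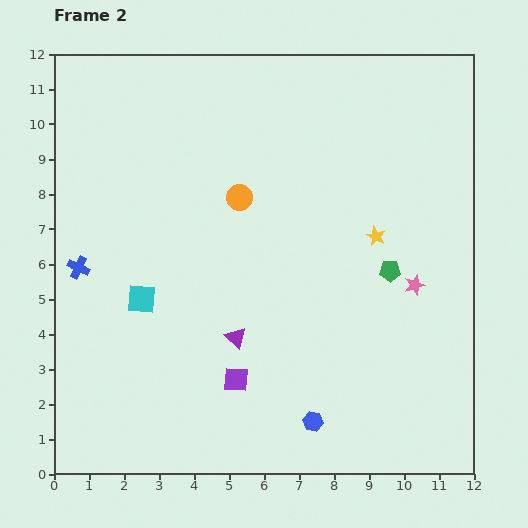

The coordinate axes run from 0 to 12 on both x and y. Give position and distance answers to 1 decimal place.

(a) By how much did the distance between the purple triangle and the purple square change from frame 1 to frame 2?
-1.4

Distance in frame 1: 2.6. Distance in frame 2: 1.2.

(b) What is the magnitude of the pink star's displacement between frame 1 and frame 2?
3.6

The pink star moved from (6.9, 6.7) to (10.3, 5.4), a distance of √(3.4² + 1.3²) ≈ 3.6.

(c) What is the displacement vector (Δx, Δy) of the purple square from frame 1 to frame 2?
(0.6, 0.1)

The purple square was at (4.6, 2.6) in frame 1 and (5.2, 2.7) in frame 2.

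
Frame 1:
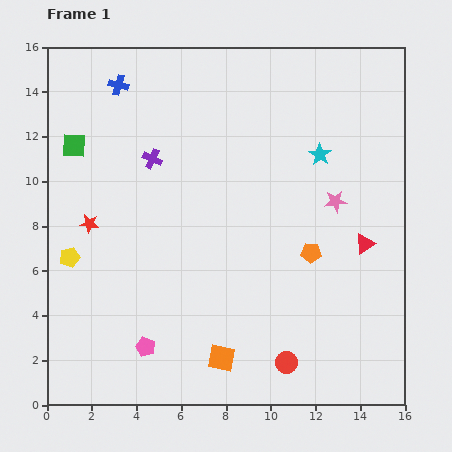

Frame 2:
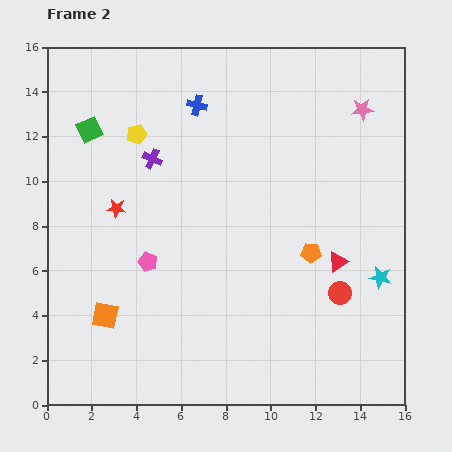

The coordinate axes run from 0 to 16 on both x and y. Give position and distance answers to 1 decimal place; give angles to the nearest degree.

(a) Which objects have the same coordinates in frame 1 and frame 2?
the purple cross, the orange pentagon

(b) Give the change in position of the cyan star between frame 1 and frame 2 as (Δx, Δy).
(2.7, -5.5)

The cyan star was at (12.2, 11.2) in frame 1 and (14.9, 5.7) in frame 2.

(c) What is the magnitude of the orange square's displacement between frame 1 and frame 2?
5.5

The orange square moved from (7.8, 2.1) to (2.6, 4.0), a distance of √(5.2² + 1.9²) ≈ 5.5.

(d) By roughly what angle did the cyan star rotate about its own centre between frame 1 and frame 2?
22° counter-clockwise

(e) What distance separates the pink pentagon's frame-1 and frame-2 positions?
3.8

The pink pentagon moved from (4.4, 2.6) to (4.5, 6.4), a distance of √(0.1² + 3.8²) ≈ 3.8.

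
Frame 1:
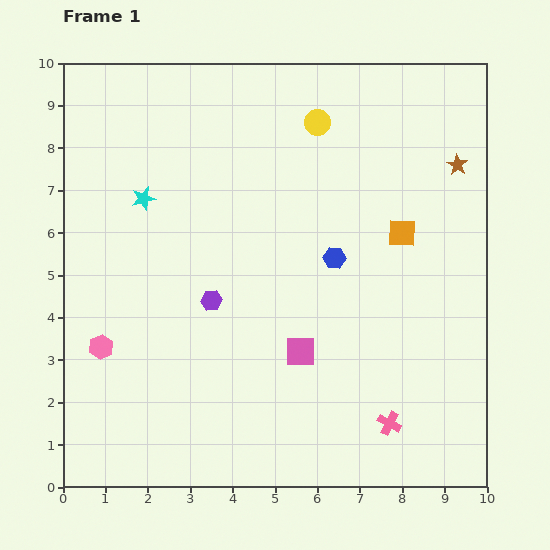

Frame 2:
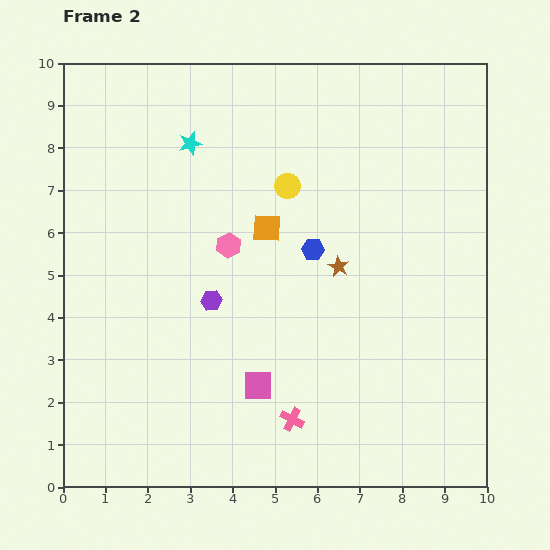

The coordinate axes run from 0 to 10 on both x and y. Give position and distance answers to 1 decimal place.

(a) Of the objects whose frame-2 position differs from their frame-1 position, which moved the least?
the blue hexagon

(moved 0.5)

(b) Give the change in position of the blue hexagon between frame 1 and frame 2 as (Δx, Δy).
(-0.5, 0.2)

The blue hexagon was at (6.4, 5.4) in frame 1 and (5.9, 5.6) in frame 2.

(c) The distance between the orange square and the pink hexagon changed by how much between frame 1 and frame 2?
-6.6

Distance in frame 1: 7.6. Distance in frame 2: 1.0.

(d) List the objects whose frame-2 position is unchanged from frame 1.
the purple hexagon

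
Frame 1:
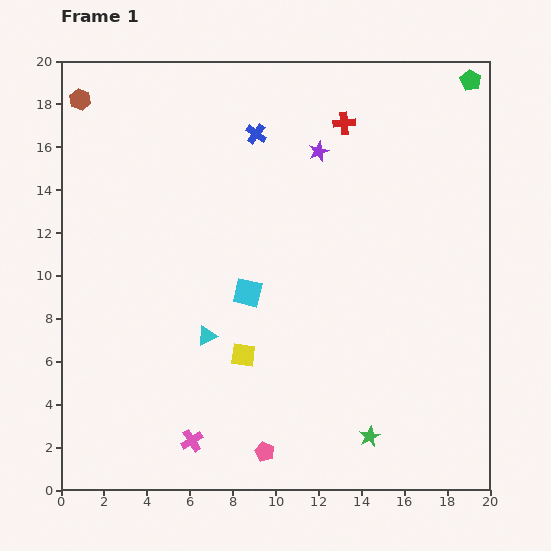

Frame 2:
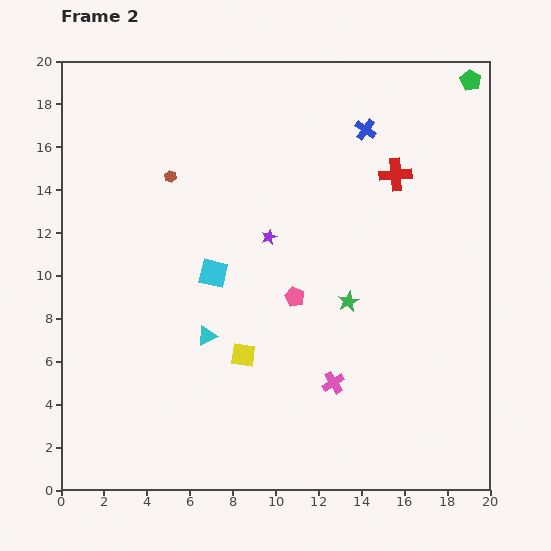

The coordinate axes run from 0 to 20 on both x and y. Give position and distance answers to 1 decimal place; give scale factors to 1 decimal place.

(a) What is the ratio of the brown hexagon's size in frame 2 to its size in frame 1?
0.6×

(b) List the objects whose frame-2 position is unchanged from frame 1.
the green pentagon, the cyan triangle, the yellow square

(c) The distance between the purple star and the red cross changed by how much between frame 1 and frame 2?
+4.8

Distance in frame 1: 1.8. Distance in frame 2: 6.6.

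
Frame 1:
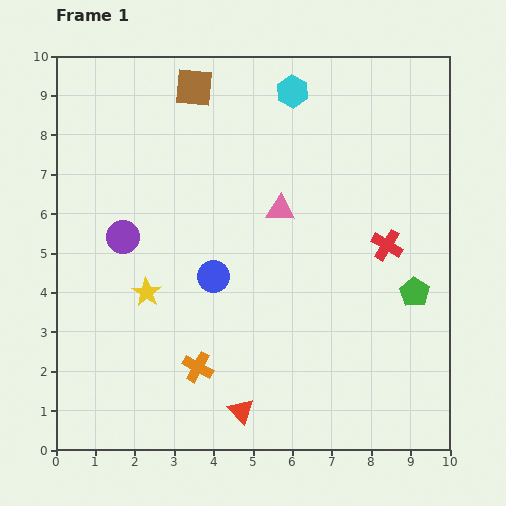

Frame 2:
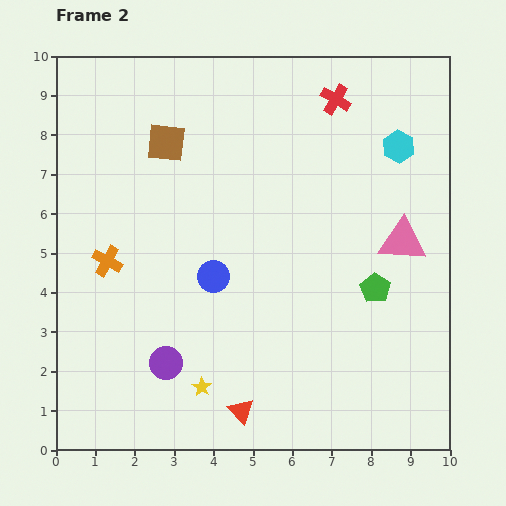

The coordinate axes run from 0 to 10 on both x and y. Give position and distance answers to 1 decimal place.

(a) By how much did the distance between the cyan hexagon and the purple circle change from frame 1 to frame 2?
+2.4

Distance in frame 1: 5.7. Distance in frame 2: 8.1.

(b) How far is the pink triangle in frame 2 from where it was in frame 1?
3.2

The pink triangle moved from (5.7, 6.1) to (8.8, 5.3), a distance of √(3.1² + 0.8²) ≈ 3.2.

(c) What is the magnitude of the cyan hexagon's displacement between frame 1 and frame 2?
3.0

The cyan hexagon moved from (6.0, 9.1) to (8.7, 7.7), a distance of √(2.7² + 1.4²) ≈ 3.0.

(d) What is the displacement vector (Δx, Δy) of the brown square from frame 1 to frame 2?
(-0.7, -1.4)

The brown square was at (3.5, 9.2) in frame 1 and (2.8, 7.8) in frame 2.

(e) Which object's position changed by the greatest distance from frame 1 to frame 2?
the red cross

(moved 3.9; next 3.5)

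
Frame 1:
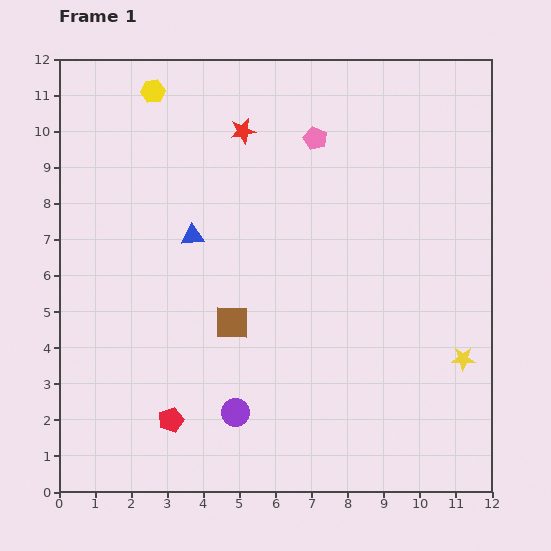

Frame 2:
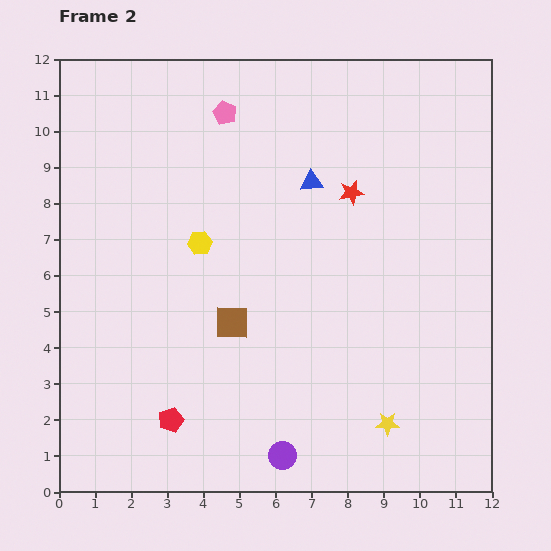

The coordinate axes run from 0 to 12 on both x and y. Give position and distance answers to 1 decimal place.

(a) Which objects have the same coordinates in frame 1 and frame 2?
the red pentagon, the brown square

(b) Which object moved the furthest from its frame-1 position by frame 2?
the yellow hexagon

(moved 4.4; next 3.6)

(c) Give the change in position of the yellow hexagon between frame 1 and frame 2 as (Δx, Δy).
(1.3, -4.2)

The yellow hexagon was at (2.6, 11.1) in frame 1 and (3.9, 6.9) in frame 2.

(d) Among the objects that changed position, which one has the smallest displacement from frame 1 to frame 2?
the purple circle

(moved 1.8)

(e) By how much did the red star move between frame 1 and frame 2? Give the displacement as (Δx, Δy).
(3.0, -1.7)

The red star was at (5.1, 10.0) in frame 1 and (8.1, 8.3) in frame 2.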